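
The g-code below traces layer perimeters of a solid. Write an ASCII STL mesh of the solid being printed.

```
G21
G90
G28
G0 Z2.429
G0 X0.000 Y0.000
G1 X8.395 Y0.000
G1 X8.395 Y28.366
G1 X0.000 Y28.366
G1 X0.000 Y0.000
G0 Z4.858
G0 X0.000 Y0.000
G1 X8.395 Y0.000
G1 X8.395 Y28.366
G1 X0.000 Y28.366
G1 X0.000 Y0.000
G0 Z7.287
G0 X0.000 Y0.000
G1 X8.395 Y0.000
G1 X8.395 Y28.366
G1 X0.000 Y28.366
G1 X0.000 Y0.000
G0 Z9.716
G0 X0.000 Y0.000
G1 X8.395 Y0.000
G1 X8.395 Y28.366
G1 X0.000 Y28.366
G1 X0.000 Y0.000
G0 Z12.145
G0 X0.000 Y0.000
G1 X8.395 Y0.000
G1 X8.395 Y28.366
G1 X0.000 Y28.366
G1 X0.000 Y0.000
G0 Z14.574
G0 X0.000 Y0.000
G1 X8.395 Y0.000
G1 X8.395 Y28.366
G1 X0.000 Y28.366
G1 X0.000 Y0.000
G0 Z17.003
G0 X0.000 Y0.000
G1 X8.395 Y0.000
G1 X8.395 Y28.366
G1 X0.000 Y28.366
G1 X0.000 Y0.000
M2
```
solid part
  facet normal 0.0000 0.0000 -1.0000
    outer loop
      vertex 8.395 28.366 0.000
      vertex 8.395 0.000 0.000
      vertex 0.000 0.000 0.000
    endloop
  endfacet
  facet normal 0.0000 0.0000 -1.0000
    outer loop
      vertex 0.000 28.366 0.000
      vertex 8.395 28.366 0.000
      vertex 0.000 0.000 0.000
    endloop
  endfacet
  facet normal 0.0000 0.0000 1.0000
    outer loop
      vertex 0.000 0.000 17.003
      vertex 8.395 0.000 17.003
      vertex 8.395 28.366 17.003
    endloop
  endfacet
  facet normal 0.0000 0.0000 1.0000
    outer loop
      vertex 0.000 0.000 17.003
      vertex 8.395 28.366 17.003
      vertex 0.000 28.366 17.003
    endloop
  endfacet
  facet normal 0.0000 -1.0000 0.0000
    outer loop
      vertex 0.000 0.000 0.000
      vertex 8.395 0.000 0.000
      vertex 8.395 0.000 17.003
    endloop
  endfacet
  facet normal 0.0000 -1.0000 0.0000
    outer loop
      vertex 0.000 0.000 0.000
      vertex 8.395 0.000 17.003
      vertex 0.000 0.000 17.003
    endloop
  endfacet
  facet normal 0.0000 1.0000 0.0000
    outer loop
      vertex 8.395 28.366 17.003
      vertex 8.395 28.366 0.000
      vertex 0.000 28.366 0.000
    endloop
  endfacet
  facet normal 0.0000 1.0000 0.0000
    outer loop
      vertex 0.000 28.366 17.003
      vertex 8.395 28.366 17.003
      vertex 0.000 28.366 0.000
    endloop
  endfacet
  facet normal -1.0000 0.0000 0.0000
    outer loop
      vertex 0.000 28.366 17.003
      vertex 0.000 28.366 0.000
      vertex 0.000 0.000 0.000
    endloop
  endfacet
  facet normal -1.0000 0.0000 0.0000
    outer loop
      vertex 0.000 0.000 17.003
      vertex 0.000 28.366 17.003
      vertex 0.000 0.000 0.000
    endloop
  endfacet
  facet normal 1.0000 0.0000 0.0000
    outer loop
      vertex 8.395 0.000 0.000
      vertex 8.395 28.366 0.000
      vertex 8.395 28.366 17.003
    endloop
  endfacet
  facet normal 1.0000 0.0000 0.0000
    outer loop
      vertex 8.395 0.000 0.000
      vertex 8.395 28.366 17.003
      vertex 8.395 0.000 17.003
    endloop
  endfacet
endsolid part

The G0 Z moves step by Δz≈2.429 mm. Every layer's G1 loop is the same polygon, so the solid is a straight extrusion of it from z=0 to z≈17. Closing with flat bottom and top caps and triangulating gives 12 facets — a rectangular box, roughly 8.39 × 28.4 mm footprint and 17 mm tall.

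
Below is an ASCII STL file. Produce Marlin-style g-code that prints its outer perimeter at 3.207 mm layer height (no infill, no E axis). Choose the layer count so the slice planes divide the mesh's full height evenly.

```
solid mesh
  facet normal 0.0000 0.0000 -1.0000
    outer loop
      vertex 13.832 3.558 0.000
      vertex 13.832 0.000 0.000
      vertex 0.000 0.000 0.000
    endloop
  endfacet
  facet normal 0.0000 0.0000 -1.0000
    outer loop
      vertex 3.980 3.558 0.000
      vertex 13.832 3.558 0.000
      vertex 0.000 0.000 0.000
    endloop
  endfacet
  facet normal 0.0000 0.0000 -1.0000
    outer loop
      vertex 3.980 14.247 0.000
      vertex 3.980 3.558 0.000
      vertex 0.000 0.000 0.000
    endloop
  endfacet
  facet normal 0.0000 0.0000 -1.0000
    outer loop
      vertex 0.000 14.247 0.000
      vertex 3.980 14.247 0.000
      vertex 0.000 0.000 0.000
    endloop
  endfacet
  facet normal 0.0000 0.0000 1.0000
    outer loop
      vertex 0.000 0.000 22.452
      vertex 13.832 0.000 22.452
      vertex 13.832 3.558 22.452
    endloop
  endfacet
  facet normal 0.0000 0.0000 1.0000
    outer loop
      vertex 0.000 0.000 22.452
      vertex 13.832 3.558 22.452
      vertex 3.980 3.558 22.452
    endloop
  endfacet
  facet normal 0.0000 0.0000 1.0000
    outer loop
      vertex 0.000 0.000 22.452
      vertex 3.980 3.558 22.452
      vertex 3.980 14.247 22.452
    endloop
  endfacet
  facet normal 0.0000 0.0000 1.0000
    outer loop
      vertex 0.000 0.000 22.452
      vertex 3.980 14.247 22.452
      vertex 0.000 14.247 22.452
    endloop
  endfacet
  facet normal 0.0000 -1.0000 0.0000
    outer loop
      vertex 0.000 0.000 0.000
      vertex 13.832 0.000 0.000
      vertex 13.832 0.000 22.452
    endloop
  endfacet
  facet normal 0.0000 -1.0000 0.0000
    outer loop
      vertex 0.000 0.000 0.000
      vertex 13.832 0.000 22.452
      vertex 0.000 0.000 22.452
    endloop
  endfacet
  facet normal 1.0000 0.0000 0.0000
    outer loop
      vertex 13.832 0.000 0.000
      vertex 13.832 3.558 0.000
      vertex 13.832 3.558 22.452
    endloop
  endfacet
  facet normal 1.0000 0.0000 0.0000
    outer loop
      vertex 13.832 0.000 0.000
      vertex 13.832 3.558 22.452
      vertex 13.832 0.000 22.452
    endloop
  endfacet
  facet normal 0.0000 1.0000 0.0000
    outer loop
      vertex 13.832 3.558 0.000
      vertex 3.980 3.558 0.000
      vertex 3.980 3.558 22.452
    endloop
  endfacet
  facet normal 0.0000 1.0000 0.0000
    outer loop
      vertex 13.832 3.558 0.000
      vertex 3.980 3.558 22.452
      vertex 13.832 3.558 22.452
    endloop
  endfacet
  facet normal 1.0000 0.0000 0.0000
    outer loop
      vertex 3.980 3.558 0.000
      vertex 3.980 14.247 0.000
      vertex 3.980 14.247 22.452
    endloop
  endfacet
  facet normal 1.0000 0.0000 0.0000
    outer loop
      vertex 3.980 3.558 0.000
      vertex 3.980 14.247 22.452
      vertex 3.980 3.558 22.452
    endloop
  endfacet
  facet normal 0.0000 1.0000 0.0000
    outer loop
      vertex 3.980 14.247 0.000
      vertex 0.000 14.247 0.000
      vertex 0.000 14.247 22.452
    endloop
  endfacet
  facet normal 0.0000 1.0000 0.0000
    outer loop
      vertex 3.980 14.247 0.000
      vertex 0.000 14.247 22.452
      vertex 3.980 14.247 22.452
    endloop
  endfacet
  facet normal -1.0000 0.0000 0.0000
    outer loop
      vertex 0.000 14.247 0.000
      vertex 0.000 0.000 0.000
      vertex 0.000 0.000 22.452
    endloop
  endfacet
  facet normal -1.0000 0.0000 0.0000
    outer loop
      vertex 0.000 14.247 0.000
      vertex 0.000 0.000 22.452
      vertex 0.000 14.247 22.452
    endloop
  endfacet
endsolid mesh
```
; perimeter-only toolpath
G21 ; units = mm
G90 ; absolute positioning
G28 ; home
; layer 1
G0 Z3.207
G0 X0.000 Y0.000
G1 X13.832 Y0.000
G1 X13.832 Y3.558
G1 X3.980 Y3.558
G1 X3.980 Y14.247
G1 X0.000 Y14.247
G1 X0.000 Y0.000
; layer 2
G0 Z6.415
G0 X0.000 Y0.000
G1 X13.832 Y0.000
G1 X13.832 Y3.558
G1 X3.980 Y3.558
G1 X3.980 Y14.247
G1 X0.000 Y14.247
G1 X0.000 Y0.000
; layer 3
G0 Z9.622
G0 X0.000 Y0.000
G1 X13.832 Y0.000
G1 X13.832 Y3.558
G1 X3.980 Y3.558
G1 X3.980 Y14.247
G1 X0.000 Y14.247
G1 X0.000 Y0.000
; layer 4
G0 Z12.830
G0 X0.000 Y0.000
G1 X13.832 Y0.000
G1 X13.832 Y3.558
G1 X3.980 Y3.558
G1 X3.980 Y14.247
G1 X0.000 Y14.247
G1 X0.000 Y0.000
; layer 5
G0 Z16.037
G0 X0.000 Y0.000
G1 X13.832 Y0.000
G1 X13.832 Y3.558
G1 X3.980 Y3.558
G1 X3.980 Y14.247
G1 X0.000 Y14.247
G1 X0.000 Y0.000
; layer 6
G0 Z19.245
G0 X0.000 Y0.000
G1 X13.832 Y0.000
G1 X13.832 Y3.558
G1 X3.980 Y3.558
G1 X3.980 Y14.247
G1 X0.000 Y14.247
G1 X0.000 Y0.000
; layer 7
G0 Z22.452
G0 X0.000 Y0.000
G1 X13.832 Y0.000
G1 X13.832 Y3.558
G1 X3.980 Y3.558
G1 X3.980 Y14.247
G1 X0.000 Y14.247
G1 X0.000 Y0.000
M2 ; end

The solid is an L-shaped prism: outer 13.8 × 14.2 mm, arm thicknesses ≈ 3.56 mm (horizontal) and 3.98 mm (vertical), extruded 22.5 mm in z. Slicing at Δz = 3.207 mm — 7 equal slices spanning the solid's height, so layer i sits at z = i·h/7 — gives 7 non-empty perimeters. Each is a 6-segment closed polygon; G0 lifts to the layer z and rapids to the start vertex, then G1 traces the edges.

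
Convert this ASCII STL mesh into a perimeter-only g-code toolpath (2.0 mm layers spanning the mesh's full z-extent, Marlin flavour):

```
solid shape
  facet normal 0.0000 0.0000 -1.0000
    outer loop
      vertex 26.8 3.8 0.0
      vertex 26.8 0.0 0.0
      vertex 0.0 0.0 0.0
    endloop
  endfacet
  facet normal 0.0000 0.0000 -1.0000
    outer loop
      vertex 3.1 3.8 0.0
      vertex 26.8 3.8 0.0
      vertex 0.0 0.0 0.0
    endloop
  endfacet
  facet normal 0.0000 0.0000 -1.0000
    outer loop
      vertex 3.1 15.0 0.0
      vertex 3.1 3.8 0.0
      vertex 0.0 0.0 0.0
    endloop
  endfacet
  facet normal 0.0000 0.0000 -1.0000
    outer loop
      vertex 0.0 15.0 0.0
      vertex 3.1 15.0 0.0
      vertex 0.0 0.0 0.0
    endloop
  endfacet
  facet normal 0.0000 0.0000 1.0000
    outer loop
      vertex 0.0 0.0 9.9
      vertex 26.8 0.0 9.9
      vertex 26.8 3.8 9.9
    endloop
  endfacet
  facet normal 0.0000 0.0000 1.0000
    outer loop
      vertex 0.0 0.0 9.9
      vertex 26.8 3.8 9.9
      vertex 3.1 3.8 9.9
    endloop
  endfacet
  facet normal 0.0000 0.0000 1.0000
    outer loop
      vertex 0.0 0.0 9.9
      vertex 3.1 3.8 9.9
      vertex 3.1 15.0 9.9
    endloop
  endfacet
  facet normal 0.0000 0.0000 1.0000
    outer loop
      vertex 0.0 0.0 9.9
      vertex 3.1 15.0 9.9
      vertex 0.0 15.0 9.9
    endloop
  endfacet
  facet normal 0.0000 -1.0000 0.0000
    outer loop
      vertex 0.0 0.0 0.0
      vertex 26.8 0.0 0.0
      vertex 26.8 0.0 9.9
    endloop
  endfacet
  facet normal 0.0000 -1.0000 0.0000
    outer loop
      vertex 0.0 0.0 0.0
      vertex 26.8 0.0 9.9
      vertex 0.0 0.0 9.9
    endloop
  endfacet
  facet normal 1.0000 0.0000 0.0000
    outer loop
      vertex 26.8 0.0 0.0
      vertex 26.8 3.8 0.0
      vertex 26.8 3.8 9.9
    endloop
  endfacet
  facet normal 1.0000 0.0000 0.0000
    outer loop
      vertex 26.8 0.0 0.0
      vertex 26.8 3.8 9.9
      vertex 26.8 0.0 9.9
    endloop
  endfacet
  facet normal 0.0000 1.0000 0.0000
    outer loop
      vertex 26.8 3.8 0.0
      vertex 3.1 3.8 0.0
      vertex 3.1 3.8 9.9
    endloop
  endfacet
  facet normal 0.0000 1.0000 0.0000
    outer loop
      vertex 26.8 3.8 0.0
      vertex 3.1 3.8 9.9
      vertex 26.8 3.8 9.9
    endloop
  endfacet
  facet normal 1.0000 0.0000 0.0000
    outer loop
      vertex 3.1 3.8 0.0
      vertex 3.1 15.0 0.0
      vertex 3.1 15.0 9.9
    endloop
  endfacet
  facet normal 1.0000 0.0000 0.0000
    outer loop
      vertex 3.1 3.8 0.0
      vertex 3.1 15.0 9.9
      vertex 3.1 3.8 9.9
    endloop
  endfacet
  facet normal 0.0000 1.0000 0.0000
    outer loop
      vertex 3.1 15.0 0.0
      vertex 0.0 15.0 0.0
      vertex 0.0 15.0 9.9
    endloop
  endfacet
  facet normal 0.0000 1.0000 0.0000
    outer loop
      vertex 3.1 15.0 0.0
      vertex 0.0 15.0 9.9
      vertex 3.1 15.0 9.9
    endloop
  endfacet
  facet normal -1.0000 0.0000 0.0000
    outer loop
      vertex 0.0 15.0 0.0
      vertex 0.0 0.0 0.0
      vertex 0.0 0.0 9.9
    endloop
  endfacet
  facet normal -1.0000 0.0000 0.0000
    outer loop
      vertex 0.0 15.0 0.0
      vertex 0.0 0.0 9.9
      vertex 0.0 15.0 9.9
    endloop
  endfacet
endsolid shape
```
; perimeter-only toolpath
G21 ; units = mm
G90 ; absolute positioning
G28 ; home
; layer 1
G0 Z2.0
G0 X0.0 Y0.0
G1 X26.8 Y0.0
G1 X26.8 Y3.8
G1 X3.1 Y3.8
G1 X3.1 Y15.0
G1 X0.0 Y15.0
G1 X0.0 Y0.0
; layer 2
G0 Z4.0
G0 X0.0 Y0.0
G1 X26.8 Y0.0
G1 X26.8 Y3.8
G1 X3.1 Y3.8
G1 X3.1 Y15.0
G1 X0.0 Y15.0
G1 X0.0 Y0.0
; layer 3
G0 Z5.9
G0 X0.0 Y0.0
G1 X26.8 Y0.0
G1 X26.8 Y3.8
G1 X3.1 Y3.8
G1 X3.1 Y15.0
G1 X0.0 Y15.0
G1 X0.0 Y0.0
; layer 4
G0 Z7.9
G0 X0.0 Y0.0
G1 X26.8 Y0.0
G1 X26.8 Y3.8
G1 X3.1 Y3.8
G1 X3.1 Y15.0
G1 X0.0 Y15.0
G1 X0.0 Y0.0
; layer 5
G0 Z9.9
G0 X0.0 Y0.0
G1 X26.8 Y0.0
G1 X26.8 Y3.8
G1 X3.1 Y3.8
G1 X3.1 Y15.0
G1 X0.0 Y15.0
G1 X0.0 Y0.0
M2 ; end

The solid is an L-shaped prism: outer 26.8 × 15 mm, arm thicknesses ≈ 3.8 mm (horizontal) and 3.1 mm (vertical), extruded 9.9 mm in z. Slicing at Δz = 2.0 mm — 5 equal slices spanning the solid's height, so layer i sits at z = i·h/5 — gives 5 non-empty perimeters. Each is a 6-segment closed polygon; G0 lifts to the layer z and rapids to the start vertex, then G1 traces the edges.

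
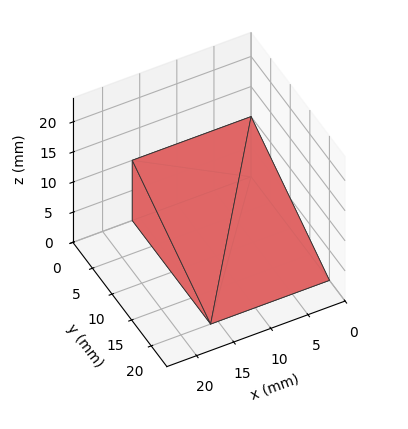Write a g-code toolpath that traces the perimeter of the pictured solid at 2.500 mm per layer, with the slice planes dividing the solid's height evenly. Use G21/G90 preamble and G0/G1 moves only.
Reading the render: the shape is a wedge (ramp): 16 × 20 mm base, rising to 10 mm along the y=0 edge and sloping linearly to z=0 at y=20 (dimensions read to the nearest mm from the axis ticks). For the g-code, the solid's height is divided into equal slices at the stated Δz and each level perimeter traced with G1 moves after a G0 lift.

; perimeter-only toolpath
G21 ; units = mm
G90 ; absolute positioning
G28 ; home
; layer 1
G0 Z2.500
G0 X0.000 Y0.000
G1 X16.000 Y0.000
G1 X16.000 Y15.000
G1 X0.000 Y15.000
G1 X0.000 Y0.000
; layer 2
G0 Z5.000
G0 X0.000 Y0.000
G1 X16.000 Y0.000
G1 X16.000 Y10.000
G1 X0.000 Y10.000
G1 X0.000 Y0.000
; layer 3
G0 Z7.500
G0 X0.000 Y0.000
G1 X16.000 Y0.000
G1 X16.000 Y5.000
G1 X0.000 Y5.000
G1 X0.000 Y0.000
M2 ; end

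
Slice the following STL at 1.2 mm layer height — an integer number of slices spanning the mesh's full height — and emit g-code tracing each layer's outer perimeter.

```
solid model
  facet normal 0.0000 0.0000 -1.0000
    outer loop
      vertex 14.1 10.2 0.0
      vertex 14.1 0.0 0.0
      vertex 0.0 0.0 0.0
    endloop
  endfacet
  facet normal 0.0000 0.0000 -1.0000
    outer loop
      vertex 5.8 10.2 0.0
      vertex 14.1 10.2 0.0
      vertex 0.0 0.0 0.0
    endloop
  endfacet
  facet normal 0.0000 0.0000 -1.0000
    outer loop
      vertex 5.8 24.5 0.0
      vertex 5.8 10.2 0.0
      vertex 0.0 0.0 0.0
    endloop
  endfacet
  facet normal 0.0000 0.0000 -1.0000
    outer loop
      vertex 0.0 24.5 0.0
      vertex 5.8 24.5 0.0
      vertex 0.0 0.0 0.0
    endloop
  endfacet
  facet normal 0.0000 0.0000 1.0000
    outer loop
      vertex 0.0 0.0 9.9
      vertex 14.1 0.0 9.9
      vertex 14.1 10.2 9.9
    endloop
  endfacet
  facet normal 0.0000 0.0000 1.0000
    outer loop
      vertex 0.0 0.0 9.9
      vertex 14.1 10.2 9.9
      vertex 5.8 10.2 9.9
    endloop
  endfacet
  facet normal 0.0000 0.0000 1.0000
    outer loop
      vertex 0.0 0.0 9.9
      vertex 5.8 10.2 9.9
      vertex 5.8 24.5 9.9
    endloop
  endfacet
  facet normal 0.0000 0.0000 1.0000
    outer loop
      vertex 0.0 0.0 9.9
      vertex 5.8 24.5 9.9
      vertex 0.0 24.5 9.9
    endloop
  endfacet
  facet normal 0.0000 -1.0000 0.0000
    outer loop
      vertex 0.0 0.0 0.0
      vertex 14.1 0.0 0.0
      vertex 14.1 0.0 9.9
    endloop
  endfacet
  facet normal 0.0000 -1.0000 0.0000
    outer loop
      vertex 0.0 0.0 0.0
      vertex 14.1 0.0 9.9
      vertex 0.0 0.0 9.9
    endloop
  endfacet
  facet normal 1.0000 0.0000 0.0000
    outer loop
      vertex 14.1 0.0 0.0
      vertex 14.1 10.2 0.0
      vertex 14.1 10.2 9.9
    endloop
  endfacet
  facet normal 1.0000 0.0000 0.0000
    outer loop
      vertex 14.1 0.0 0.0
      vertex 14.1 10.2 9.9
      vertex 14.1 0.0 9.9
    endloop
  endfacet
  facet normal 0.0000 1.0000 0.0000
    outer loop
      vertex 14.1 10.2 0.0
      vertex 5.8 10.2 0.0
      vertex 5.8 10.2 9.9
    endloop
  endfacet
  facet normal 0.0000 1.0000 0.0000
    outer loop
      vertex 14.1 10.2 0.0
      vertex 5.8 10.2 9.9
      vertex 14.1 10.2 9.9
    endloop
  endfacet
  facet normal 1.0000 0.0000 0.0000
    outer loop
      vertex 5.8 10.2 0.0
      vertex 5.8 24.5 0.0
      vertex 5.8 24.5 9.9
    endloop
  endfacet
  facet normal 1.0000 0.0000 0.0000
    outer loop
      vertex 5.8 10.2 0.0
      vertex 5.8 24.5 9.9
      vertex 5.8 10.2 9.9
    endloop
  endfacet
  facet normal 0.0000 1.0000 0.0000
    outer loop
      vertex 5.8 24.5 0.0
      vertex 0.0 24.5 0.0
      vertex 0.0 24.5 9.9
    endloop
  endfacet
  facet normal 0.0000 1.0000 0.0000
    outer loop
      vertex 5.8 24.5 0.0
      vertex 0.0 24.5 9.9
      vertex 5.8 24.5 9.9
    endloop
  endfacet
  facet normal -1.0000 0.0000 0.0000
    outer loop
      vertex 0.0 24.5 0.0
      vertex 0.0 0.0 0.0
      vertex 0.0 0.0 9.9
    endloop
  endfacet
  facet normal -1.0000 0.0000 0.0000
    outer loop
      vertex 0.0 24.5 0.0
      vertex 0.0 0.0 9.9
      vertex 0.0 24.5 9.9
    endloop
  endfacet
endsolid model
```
; perimeter-only toolpath
G21 ; units = mm
G90 ; absolute positioning
G28 ; home
; layer 1
G0 Z1.2
G0 X0.0 Y0.0
G1 X14.1 Y0.0
G1 X14.1 Y10.2
G1 X5.8 Y10.2
G1 X5.8 Y24.5
G1 X0.0 Y24.5
G1 X0.0 Y0.0
; layer 2
G0 Z2.5
G0 X0.0 Y0.0
G1 X14.1 Y0.0
G1 X14.1 Y10.2
G1 X5.8 Y10.2
G1 X5.8 Y24.5
G1 X0.0 Y24.5
G1 X0.0 Y0.0
; layer 3
G0 Z3.7
G0 X0.0 Y0.0
G1 X14.1 Y0.0
G1 X14.1 Y10.2
G1 X5.8 Y10.2
G1 X5.8 Y24.5
G1 X0.0 Y24.5
G1 X0.0 Y0.0
; layer 4
G0 Z5.0
G0 X0.0 Y0.0
G1 X14.1 Y0.0
G1 X14.1 Y10.2
G1 X5.8 Y10.2
G1 X5.8 Y24.5
G1 X0.0 Y24.5
G1 X0.0 Y0.0
; layer 5
G0 Z6.2
G0 X0.0 Y0.0
G1 X14.1 Y0.0
G1 X14.1 Y10.2
G1 X5.8 Y10.2
G1 X5.8 Y24.5
G1 X0.0 Y24.5
G1 X0.0 Y0.0
; layer 6
G0 Z7.4
G0 X0.0 Y0.0
G1 X14.1 Y0.0
G1 X14.1 Y10.2
G1 X5.8 Y10.2
G1 X5.8 Y24.5
G1 X0.0 Y24.5
G1 X0.0 Y0.0
; layer 7
G0 Z8.7
G0 X0.0 Y0.0
G1 X14.1 Y0.0
G1 X14.1 Y10.2
G1 X5.8 Y10.2
G1 X5.8 Y24.5
G1 X0.0 Y24.5
G1 X0.0 Y0.0
; layer 8
G0 Z9.9
G0 X0.0 Y0.0
G1 X14.1 Y0.0
G1 X14.1 Y10.2
G1 X5.8 Y10.2
G1 X5.8 Y24.5
G1 X0.0 Y24.5
G1 X0.0 Y0.0
M2 ; end

The solid is an L-shaped prism: outer 14.1 × 24.5 mm, arm thicknesses ≈ 10.2 mm (horizontal) and 5.8 mm (vertical), extruded 9.9 mm in z. Slicing at Δz = 1.2 mm — 8 equal slices spanning the solid's height, so layer i sits at z = i·h/8 — gives 8 non-empty perimeters. Each is a 6-segment closed polygon; G0 lifts to the layer z and rapids to the start vertex, then G1 traces the edges.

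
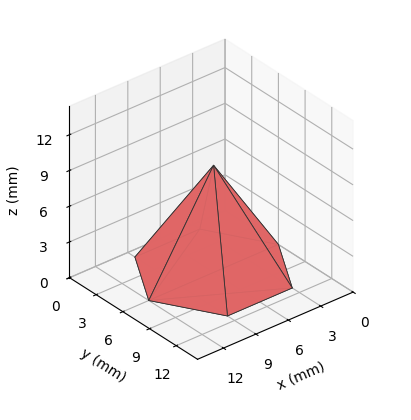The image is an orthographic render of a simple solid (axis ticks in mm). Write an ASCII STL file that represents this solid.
Reading the render: the shape is a regular 6-sided pyramid, base circumscribed radius ≈ 6 mm, apex at z ≈ 9 mm (dimensions read to the nearest mm from the axis ticks). For the STL, each face is triangulated and given an outward normal.

solid part
  facet normal 0.0000 0.0000 -1.0000
    outer loop
      vertex 3.0 11.2 0.0
      vertex 9.0 11.2 0.0
      vertex 12.0 6.0 0.0
    endloop
  endfacet
  facet normal 0.0000 0.0000 -1.0000
    outer loop
      vertex 0.0 6.0 0.0
      vertex 3.0 11.2 0.0
      vertex 12.0 6.0 0.0
    endloop
  endfacet
  facet normal 0.0000 0.0000 -1.0000
    outer loop
      vertex 3.0 0.8 0.0
      vertex 0.0 6.0 0.0
      vertex 12.0 6.0 0.0
    endloop
  endfacet
  facet normal 0.0000 0.0000 -1.0000
    outer loop
      vertex 9.0 0.8 0.0
      vertex 3.0 0.8 0.0
      vertex 12.0 6.0 0.0
    endloop
  endfacet
  facet normal 0.7501 0.4328 0.5001
    outer loop
      vertex 12.0 6.0 0.0
      vertex 9.0 11.2 0.0
      vertex 6.0 6.0 9.0
    endloop
  endfacet
  facet normal 0.0000 0.8659 0.5003
    outer loop
      vertex 9.0 11.2 0.0
      vertex 3.0 11.2 0.0
      vertex 6.0 6.0 9.0
    endloop
  endfacet
  facet normal -0.7501 0.4328 0.5001
    outer loop
      vertex 3.0 11.2 0.0
      vertex 0.0 6.0 0.0
      vertex 6.0 6.0 9.0
    endloop
  endfacet
  facet normal -0.7501 -0.4328 0.5001
    outer loop
      vertex 0.0 6.0 0.0
      vertex 3.0 0.8 0.0
      vertex 6.0 6.0 9.0
    endloop
  endfacet
  facet normal 0.0000 -0.8659 0.5003
    outer loop
      vertex 3.0 0.8 0.0
      vertex 9.0 0.8 0.0
      vertex 6.0 6.0 9.0
    endloop
  endfacet
  facet normal 0.7501 -0.4328 0.5001
    outer loop
      vertex 9.0 0.8 0.0
      vertex 12.0 6.0 0.0
      vertex 6.0 6.0 9.0
    endloop
  endfacet
endsolid part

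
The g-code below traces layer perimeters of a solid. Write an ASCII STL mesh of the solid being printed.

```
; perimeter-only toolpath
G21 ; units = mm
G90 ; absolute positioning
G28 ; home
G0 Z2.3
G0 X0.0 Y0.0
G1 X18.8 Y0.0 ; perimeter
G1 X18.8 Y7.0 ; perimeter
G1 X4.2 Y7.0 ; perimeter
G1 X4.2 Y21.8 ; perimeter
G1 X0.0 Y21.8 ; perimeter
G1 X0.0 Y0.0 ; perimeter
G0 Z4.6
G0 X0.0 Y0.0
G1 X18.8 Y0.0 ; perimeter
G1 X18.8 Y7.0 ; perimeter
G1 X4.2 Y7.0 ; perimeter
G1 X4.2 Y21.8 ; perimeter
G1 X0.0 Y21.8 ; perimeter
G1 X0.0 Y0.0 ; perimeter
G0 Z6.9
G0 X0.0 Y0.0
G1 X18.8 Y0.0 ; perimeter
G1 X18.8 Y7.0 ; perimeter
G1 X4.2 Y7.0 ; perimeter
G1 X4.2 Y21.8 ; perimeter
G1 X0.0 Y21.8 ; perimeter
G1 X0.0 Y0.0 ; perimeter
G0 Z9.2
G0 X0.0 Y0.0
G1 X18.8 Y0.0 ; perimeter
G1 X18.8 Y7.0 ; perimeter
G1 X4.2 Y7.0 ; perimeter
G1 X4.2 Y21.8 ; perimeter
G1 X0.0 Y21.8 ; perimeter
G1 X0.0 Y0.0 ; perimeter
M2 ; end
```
solid part
  facet normal 0.0000 0.0000 -1.0000
    outer loop
      vertex 18.8 7.0 0.0
      vertex 18.8 0.0 0.0
      vertex 0.0 0.0 0.0
    endloop
  endfacet
  facet normal 0.0000 0.0000 -1.0000
    outer loop
      vertex 4.2 7.0 0.0
      vertex 18.8 7.0 0.0
      vertex 0.0 0.0 0.0
    endloop
  endfacet
  facet normal 0.0000 0.0000 -1.0000
    outer loop
      vertex 4.2 21.8 0.0
      vertex 4.2 7.0 0.0
      vertex 0.0 0.0 0.0
    endloop
  endfacet
  facet normal 0.0000 0.0000 -1.0000
    outer loop
      vertex 0.0 21.8 0.0
      vertex 4.2 21.8 0.0
      vertex 0.0 0.0 0.0
    endloop
  endfacet
  facet normal 0.0000 0.0000 1.0000
    outer loop
      vertex 0.0 0.0 9.2
      vertex 18.8 0.0 9.2
      vertex 18.8 7.0 9.2
    endloop
  endfacet
  facet normal 0.0000 0.0000 1.0000
    outer loop
      vertex 0.0 0.0 9.2
      vertex 18.8 7.0 9.2
      vertex 4.2 7.0 9.2
    endloop
  endfacet
  facet normal 0.0000 0.0000 1.0000
    outer loop
      vertex 0.0 0.0 9.2
      vertex 4.2 7.0 9.2
      vertex 4.2 21.8 9.2
    endloop
  endfacet
  facet normal 0.0000 0.0000 1.0000
    outer loop
      vertex 0.0 0.0 9.2
      vertex 4.2 21.8 9.2
      vertex 0.0 21.8 9.2
    endloop
  endfacet
  facet normal 0.0000 -1.0000 0.0000
    outer loop
      vertex 0.0 0.0 0.0
      vertex 18.8 0.0 0.0
      vertex 18.8 0.0 9.2
    endloop
  endfacet
  facet normal 0.0000 -1.0000 0.0000
    outer loop
      vertex 0.0 0.0 0.0
      vertex 18.8 0.0 9.2
      vertex 0.0 0.0 9.2
    endloop
  endfacet
  facet normal 1.0000 0.0000 0.0000
    outer loop
      vertex 18.8 0.0 0.0
      vertex 18.8 7.0 0.0
      vertex 18.8 7.0 9.2
    endloop
  endfacet
  facet normal 1.0000 0.0000 0.0000
    outer loop
      vertex 18.8 0.0 0.0
      vertex 18.8 7.0 9.2
      vertex 18.8 0.0 9.2
    endloop
  endfacet
  facet normal 0.0000 1.0000 0.0000
    outer loop
      vertex 18.8 7.0 0.0
      vertex 4.2 7.0 0.0
      vertex 4.2 7.0 9.2
    endloop
  endfacet
  facet normal 0.0000 1.0000 0.0000
    outer loop
      vertex 18.8 7.0 0.0
      vertex 4.2 7.0 9.2
      vertex 18.8 7.0 9.2
    endloop
  endfacet
  facet normal 1.0000 0.0000 0.0000
    outer loop
      vertex 4.2 7.0 0.0
      vertex 4.2 21.8 0.0
      vertex 4.2 21.8 9.2
    endloop
  endfacet
  facet normal 1.0000 0.0000 0.0000
    outer loop
      vertex 4.2 7.0 0.0
      vertex 4.2 21.8 9.2
      vertex 4.2 7.0 9.2
    endloop
  endfacet
  facet normal 0.0000 1.0000 0.0000
    outer loop
      vertex 4.2 21.8 0.0
      vertex 0.0 21.8 0.0
      vertex 0.0 21.8 9.2
    endloop
  endfacet
  facet normal 0.0000 1.0000 0.0000
    outer loop
      vertex 4.2 21.8 0.0
      vertex 0.0 21.8 9.2
      vertex 4.2 21.8 9.2
    endloop
  endfacet
  facet normal -1.0000 0.0000 0.0000
    outer loop
      vertex 0.0 21.8 0.0
      vertex 0.0 0.0 0.0
      vertex 0.0 0.0 9.2
    endloop
  endfacet
  facet normal -1.0000 0.0000 0.0000
    outer loop
      vertex 0.0 21.8 0.0
      vertex 0.0 0.0 9.2
      vertex 0.0 21.8 9.2
    endloop
  endfacet
endsolid part

The G0 Z moves step by Δz≈2.3 mm. Every layer's G1 loop is the same polygon, so the solid is a straight extrusion of it from z=0 to z≈9.2. Closing with flat bottom and top caps and triangulating gives 20 facets — an L-shaped prism: outer 18.8 × 21.8 mm, arm thicknesses ≈ 7 mm (horizontal) and 4.2 mm (vertical), extruded 9.2 mm in z.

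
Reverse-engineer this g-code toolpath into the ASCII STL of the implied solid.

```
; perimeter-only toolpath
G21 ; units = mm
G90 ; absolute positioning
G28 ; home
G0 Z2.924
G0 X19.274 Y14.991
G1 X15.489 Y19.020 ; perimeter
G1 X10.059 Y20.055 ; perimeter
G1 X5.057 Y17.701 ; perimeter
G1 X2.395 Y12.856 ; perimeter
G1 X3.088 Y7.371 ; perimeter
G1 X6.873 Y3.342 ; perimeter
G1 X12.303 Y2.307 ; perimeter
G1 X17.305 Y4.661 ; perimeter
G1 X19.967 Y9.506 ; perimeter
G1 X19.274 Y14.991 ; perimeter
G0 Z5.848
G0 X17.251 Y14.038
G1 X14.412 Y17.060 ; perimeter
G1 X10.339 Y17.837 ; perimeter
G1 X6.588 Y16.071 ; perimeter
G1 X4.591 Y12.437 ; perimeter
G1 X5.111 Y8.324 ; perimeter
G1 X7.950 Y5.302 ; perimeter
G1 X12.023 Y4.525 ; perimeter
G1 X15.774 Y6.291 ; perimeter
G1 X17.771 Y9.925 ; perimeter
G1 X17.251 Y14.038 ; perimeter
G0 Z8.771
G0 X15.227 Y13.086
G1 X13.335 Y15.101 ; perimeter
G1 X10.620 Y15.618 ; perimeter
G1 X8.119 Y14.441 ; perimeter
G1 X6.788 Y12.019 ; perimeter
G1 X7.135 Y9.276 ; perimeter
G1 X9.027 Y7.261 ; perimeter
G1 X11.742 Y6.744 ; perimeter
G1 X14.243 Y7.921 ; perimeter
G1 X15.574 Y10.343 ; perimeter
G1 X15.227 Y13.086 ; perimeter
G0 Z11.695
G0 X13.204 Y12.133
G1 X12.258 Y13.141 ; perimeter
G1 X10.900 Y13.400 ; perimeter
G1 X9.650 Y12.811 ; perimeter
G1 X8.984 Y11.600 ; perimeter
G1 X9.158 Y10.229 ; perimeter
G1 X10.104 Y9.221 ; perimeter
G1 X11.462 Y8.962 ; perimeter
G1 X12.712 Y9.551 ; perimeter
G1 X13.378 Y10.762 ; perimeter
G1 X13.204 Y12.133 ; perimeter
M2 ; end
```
solid part
  facet normal 0.0000 0.0000 -1.0000
    outer loop
      vertex 9.778 22.274 0.000
      vertex 16.566 20.980 0.000
      vertex 21.297 15.943 0.000
    endloop
  endfacet
  facet normal 0.0000 0.0000 -1.0000
    outer loop
      vertex 3.526 19.331 0.000
      vertex 9.778 22.274 0.000
      vertex 21.297 15.943 0.000
    endloop
  endfacet
  facet normal 0.0000 0.0000 -1.0000
    outer loop
      vertex 0.198 13.275 0.000
      vertex 3.526 19.331 0.000
      vertex 21.297 15.943 0.000
    endloop
  endfacet
  facet normal 0.0000 0.0000 -1.0000
    outer loop
      vertex 1.065 6.419 0.000
      vertex 0.198 13.275 0.000
      vertex 21.297 15.943 0.000
    endloop
  endfacet
  facet normal 0.0000 0.0000 -1.0000
    outer loop
      vertex 5.796 1.382 0.000
      vertex 1.065 6.419 0.000
      vertex 21.297 15.943 0.000
    endloop
  endfacet
  facet normal 0.0000 0.0000 -1.0000
    outer loop
      vertex 12.584 0.088 0.000
      vertex 5.796 1.382 0.000
      vertex 21.297 15.943 0.000
    endloop
  endfacet
  facet normal 0.0000 0.0000 -1.0000
    outer loop
      vertex 18.836 3.031 0.000
      vertex 12.584 0.088 0.000
      vertex 21.297 15.943 0.000
    endloop
  endfacet
  facet normal 0.0000 0.0000 -1.0000
    outer loop
      vertex 22.164 9.087 0.000
      vertex 18.836 3.031 0.000
      vertex 21.297 15.943 0.000
    endloop
  endfacet
  facet normal 0.5895 0.5536 0.5882
    outer loop
      vertex 21.297 15.943 0.000
      vertex 16.566 20.980 0.000
      vertex 11.181 11.181 14.619
    endloop
  endfacet
  facet normal 0.1514 0.7944 0.5882
    outer loop
      vertex 16.566 20.980 0.000
      vertex 9.778 22.274 0.000
      vertex 11.181 11.181 14.619
    endloop
  endfacet
  facet normal -0.3444 0.7317 0.5882
    outer loop
      vertex 9.778 22.274 0.000
      vertex 3.526 19.331 0.000
      vertex 11.181 11.181 14.619
    endloop
  endfacet
  facet normal -0.7087 0.3895 0.5882
    outer loop
      vertex 3.526 19.331 0.000
      vertex 0.198 13.275 0.000
      vertex 11.181 11.181 14.619
    endloop
  endfacet
  facet normal -0.8023 -0.1015 0.5882
    outer loop
      vertex 0.198 13.275 0.000
      vertex 1.065 6.419 0.000
      vertex 11.181 11.181 14.619
    endloop
  endfacet
  facet normal -0.5895 -0.5536 0.5882
    outer loop
      vertex 1.065 6.419 0.000
      vertex 5.796 1.382 0.000
      vertex 11.181 11.181 14.619
    endloop
  endfacet
  facet normal -0.1514 -0.7944 0.5882
    outer loop
      vertex 5.796 1.382 0.000
      vertex 12.584 0.088 0.000
      vertex 11.181 11.181 14.619
    endloop
  endfacet
  facet normal 0.3444 -0.7317 0.5882
    outer loop
      vertex 12.584 0.088 0.000
      vertex 18.836 3.031 0.000
      vertex 11.181 11.181 14.619
    endloop
  endfacet
  facet normal 0.7087 -0.3895 0.5882
    outer loop
      vertex 18.836 3.031 0.000
      vertex 22.164 9.087 0.000
      vertex 11.181 11.181 14.619
    endloop
  endfacet
  facet normal 0.8023 0.1015 0.5882
    outer loop
      vertex 22.164 9.087 0.000
      vertex 21.297 15.943 0.000
      vertex 11.181 11.181 14.619
    endloop
  endfacet
endsolid part

The G0 Z moves step by Δz≈2.924 mm. The G1 loops shrink linearly with z, so the solid tapers from its base footprint up to z≈14.6. Closing with a flat bottom cap and the tapered top and triangulating gives 18 facets — a regular 10-sided pyramid, base circumscribed radius ≈ 11.2 mm, apex at z ≈ 14.6 mm.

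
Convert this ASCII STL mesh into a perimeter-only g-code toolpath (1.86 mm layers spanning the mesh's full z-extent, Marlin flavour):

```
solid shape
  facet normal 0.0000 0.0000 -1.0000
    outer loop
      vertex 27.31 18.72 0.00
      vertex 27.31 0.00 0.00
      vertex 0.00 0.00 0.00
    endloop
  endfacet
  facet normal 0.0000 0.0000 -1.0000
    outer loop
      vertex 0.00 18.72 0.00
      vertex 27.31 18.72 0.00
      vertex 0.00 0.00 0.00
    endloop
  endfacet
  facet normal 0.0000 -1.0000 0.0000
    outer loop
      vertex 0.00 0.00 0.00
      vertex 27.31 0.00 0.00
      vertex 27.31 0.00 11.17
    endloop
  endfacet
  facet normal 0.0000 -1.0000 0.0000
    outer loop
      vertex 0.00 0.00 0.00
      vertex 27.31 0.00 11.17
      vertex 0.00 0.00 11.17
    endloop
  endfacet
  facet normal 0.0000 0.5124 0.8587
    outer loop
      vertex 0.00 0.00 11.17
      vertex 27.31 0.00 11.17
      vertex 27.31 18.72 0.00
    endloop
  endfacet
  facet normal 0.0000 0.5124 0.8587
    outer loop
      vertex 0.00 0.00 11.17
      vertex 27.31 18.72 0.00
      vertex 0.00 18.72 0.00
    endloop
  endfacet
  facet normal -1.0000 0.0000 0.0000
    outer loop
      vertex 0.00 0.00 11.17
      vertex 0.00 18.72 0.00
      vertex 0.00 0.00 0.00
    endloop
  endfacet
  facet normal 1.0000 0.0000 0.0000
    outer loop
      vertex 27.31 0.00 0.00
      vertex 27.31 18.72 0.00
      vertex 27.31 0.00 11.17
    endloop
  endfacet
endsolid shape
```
; perimeter-only toolpath
G21 ; units = mm
G90 ; absolute positioning
G28 ; home
; layer 1
G0 Z1.86
G0 X0.00 Y0.00
G1 X27.31 Y0.00
G1 X27.31 Y15.60
G1 X0.00 Y15.60
G1 X0.00 Y0.00
; layer 2
G0 Z3.72
G0 X0.00 Y0.00
G1 X27.31 Y0.00
G1 X27.31 Y12.48
G1 X0.00 Y12.48
G1 X0.00 Y0.00
; layer 3
G0 Z5.58
G0 X0.00 Y0.00
G1 X27.31 Y0.00
G1 X27.31 Y9.36
G1 X0.00 Y9.36
G1 X0.00 Y0.00
; layer 4
G0 Z7.45
G0 X0.00 Y0.00
G1 X27.31 Y0.00
G1 X27.31 Y6.24
G1 X0.00 Y6.24
G1 X0.00 Y0.00
; layer 5
G0 Z9.31
G0 X0.00 Y0.00
G1 X27.31 Y0.00
G1 X27.31 Y3.12
G1 X0.00 Y3.12
G1 X0.00 Y0.00
M2 ; end

The solid is a wedge (ramp): 27.3 × 18.7 mm base, rising to 11.2 mm along the y=0 edge and sloping linearly to z=0 at y=18.7. Slicing at Δz = 1.86 mm — 6 equal slices spanning the solid's height, so layer i sits at z = i·h/6 — gives 5 non-empty perimeters. Each is a 4-segment closed polygon; G0 lifts to the layer z and rapids to the start vertex, then G1 traces the edges. The cross-section shrinks linearly with z (the slice at the apex is degenerate and omitted).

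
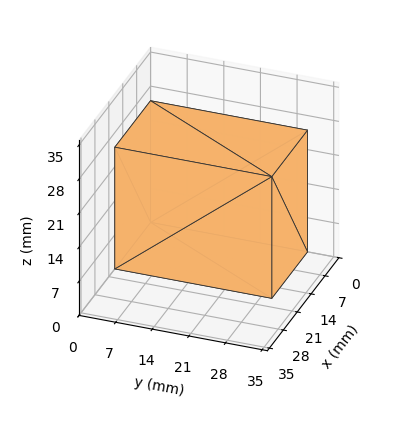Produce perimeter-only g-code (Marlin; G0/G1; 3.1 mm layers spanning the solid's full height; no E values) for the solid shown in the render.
Reading the render: the shape is a rectangular box, roughly 18 × 30 mm footprint and 25 mm tall (dimensions read to the nearest mm from the axis ticks). For the g-code, the solid's height is divided into equal slices at the stated Δz and each level perimeter traced with G1 moves after a G0 lift.

; perimeter-only toolpath
G21 ; units = mm
G90 ; absolute positioning
G28 ; home
; layer 1
G0 Z3.1
G0 X0.0 Y0.0
G1 X18.0 Y0.0
G1 X18.0 Y30.0
G1 X0.0 Y30.0
G1 X0.0 Y0.0
; layer 2
G0 Z6.2
G0 X0.0 Y0.0
G1 X18.0 Y0.0
G1 X18.0 Y30.0
G1 X0.0 Y30.0
G1 X0.0 Y0.0
; layer 3
G0 Z9.4
G0 X0.0 Y0.0
G1 X18.0 Y0.0
G1 X18.0 Y30.0
G1 X0.0 Y30.0
G1 X0.0 Y0.0
; layer 4
G0 Z12.5
G0 X0.0 Y0.0
G1 X18.0 Y0.0
G1 X18.0 Y30.0
G1 X0.0 Y30.0
G1 X0.0 Y0.0
; layer 5
G0 Z15.6
G0 X0.0 Y0.0
G1 X18.0 Y0.0
G1 X18.0 Y30.0
G1 X0.0 Y30.0
G1 X0.0 Y0.0
; layer 6
G0 Z18.8
G0 X0.0 Y0.0
G1 X18.0 Y0.0
G1 X18.0 Y30.0
G1 X0.0 Y30.0
G1 X0.0 Y0.0
; layer 7
G0 Z21.9
G0 X0.0 Y0.0
G1 X18.0 Y0.0
G1 X18.0 Y30.0
G1 X0.0 Y30.0
G1 X0.0 Y0.0
; layer 8
G0 Z25.0
G0 X0.0 Y0.0
G1 X18.0 Y0.0
G1 X18.0 Y30.0
G1 X0.0 Y30.0
G1 X0.0 Y0.0
M2 ; end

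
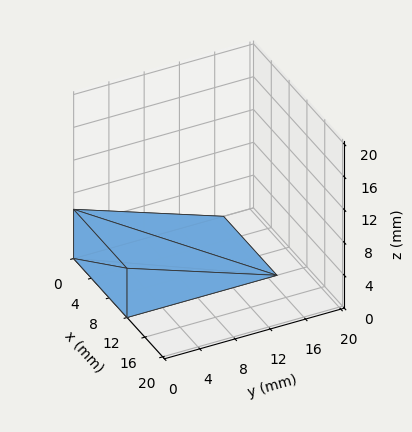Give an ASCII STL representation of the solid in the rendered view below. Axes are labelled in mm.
Reading the render: the shape is a wedge (ramp): 12 × 17 mm base, rising to 6 mm along the y=0 edge and sloping linearly to z=0 at y=17 (dimensions read to the nearest mm from the axis ticks). For the STL, each face is triangulated and given an outward normal.

solid part
  facet normal 0.0000 0.0000 -1.0000
    outer loop
      vertex 12.00 17.00 0.00
      vertex 12.00 0.00 0.00
      vertex 0.00 0.00 0.00
    endloop
  endfacet
  facet normal 0.0000 0.0000 -1.0000
    outer loop
      vertex 0.00 17.00 0.00
      vertex 12.00 17.00 0.00
      vertex 0.00 0.00 0.00
    endloop
  endfacet
  facet normal 0.0000 -1.0000 0.0000
    outer loop
      vertex 0.00 0.00 0.00
      vertex 12.00 0.00 0.00
      vertex 12.00 0.00 6.00
    endloop
  endfacet
  facet normal 0.0000 -1.0000 0.0000
    outer loop
      vertex 0.00 0.00 0.00
      vertex 12.00 0.00 6.00
      vertex 0.00 0.00 6.00
    endloop
  endfacet
  facet normal 0.0000 0.3328 0.9430
    outer loop
      vertex 0.00 0.00 6.00
      vertex 12.00 0.00 6.00
      vertex 12.00 17.00 0.00
    endloop
  endfacet
  facet normal 0.0000 0.3328 0.9430
    outer loop
      vertex 0.00 0.00 6.00
      vertex 12.00 17.00 0.00
      vertex 0.00 17.00 0.00
    endloop
  endfacet
  facet normal -1.0000 0.0000 0.0000
    outer loop
      vertex 0.00 0.00 6.00
      vertex 0.00 17.00 0.00
      vertex 0.00 0.00 0.00
    endloop
  endfacet
  facet normal 1.0000 0.0000 0.0000
    outer loop
      vertex 12.00 0.00 0.00
      vertex 12.00 17.00 0.00
      vertex 12.00 0.00 6.00
    endloop
  endfacet
endsolid part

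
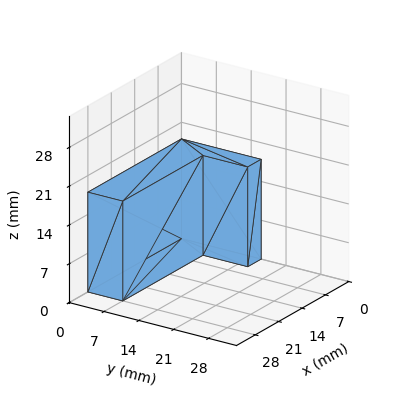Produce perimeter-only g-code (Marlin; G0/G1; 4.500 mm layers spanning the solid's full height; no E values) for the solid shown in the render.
Reading the render: the shape is an L-shaped prism: outer 28 × 16 mm, arm thicknesses ≈ 7 mm (horizontal) and 4 mm (vertical), extruded 18 mm in z (dimensions read to the nearest mm from the axis ticks). For the g-code, the solid's height is divided into equal slices at the stated Δz and each level perimeter traced with G1 moves after a G0 lift.

; perimeter-only toolpath
G21 ; units = mm
G90 ; absolute positioning
G28 ; home
; layer 1
G0 Z4.500
G0 X0.000 Y0.000
G1 X28.000 Y0.000
G1 X28.000 Y7.000
G1 X4.000 Y7.000
G1 X4.000 Y16.000
G1 X0.000 Y16.000
G1 X0.000 Y0.000
; layer 2
G0 Z9.000
G0 X0.000 Y0.000
G1 X28.000 Y0.000
G1 X28.000 Y7.000
G1 X4.000 Y7.000
G1 X4.000 Y16.000
G1 X0.000 Y16.000
G1 X0.000 Y0.000
; layer 3
G0 Z13.500
G0 X0.000 Y0.000
G1 X28.000 Y0.000
G1 X28.000 Y7.000
G1 X4.000 Y7.000
G1 X4.000 Y16.000
G1 X0.000 Y16.000
G1 X0.000 Y0.000
; layer 4
G0 Z18.000
G0 X0.000 Y0.000
G1 X28.000 Y0.000
G1 X28.000 Y7.000
G1 X4.000 Y7.000
G1 X4.000 Y16.000
G1 X0.000 Y16.000
G1 X0.000 Y0.000
M2 ; end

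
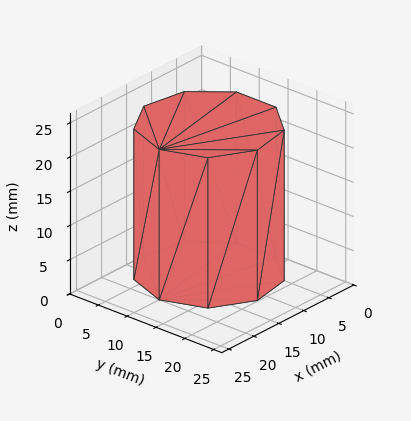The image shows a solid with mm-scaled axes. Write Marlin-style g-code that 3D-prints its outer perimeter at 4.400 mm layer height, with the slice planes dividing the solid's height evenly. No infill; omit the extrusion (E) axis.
Reading the render: the shape is a regular 9-sided prism (a cylinder approximated with 9 flat sides), circumscribed radius ≈ 10 mm, height ≈ 22 mm (dimensions read to the nearest mm from the axis ticks). For the g-code, the solid's height is divided into equal slices at the stated Δz and each level perimeter traced with G1 moves after a G0 lift.

; perimeter-only toolpath
G21 ; units = mm
G90 ; absolute positioning
G28 ; home
; layer 1
G0 Z4.400
G0 X20.000 Y10.000
G1 X17.660 Y16.428
G1 X11.736 Y19.848
G1 X5.000 Y18.660
G1 X0.603 Y13.420
G1 X0.603 Y6.580
G1 X5.000 Y1.340
G1 X11.736 Y0.152
G1 X17.660 Y3.572
G1 X20.000 Y10.000
; layer 2
G0 Z8.800
G0 X20.000 Y10.000
G1 X17.660 Y16.428
G1 X11.736 Y19.848
G1 X5.000 Y18.660
G1 X0.603 Y13.420
G1 X0.603 Y6.580
G1 X5.000 Y1.340
G1 X11.736 Y0.152
G1 X17.660 Y3.572
G1 X20.000 Y10.000
; layer 3
G0 Z13.200
G0 X20.000 Y10.000
G1 X17.660 Y16.428
G1 X11.736 Y19.848
G1 X5.000 Y18.660
G1 X0.603 Y13.420
G1 X0.603 Y6.580
G1 X5.000 Y1.340
G1 X11.736 Y0.152
G1 X17.660 Y3.572
G1 X20.000 Y10.000
; layer 4
G0 Z17.600
G0 X20.000 Y10.000
G1 X17.660 Y16.428
G1 X11.736 Y19.848
G1 X5.000 Y18.660
G1 X0.603 Y13.420
G1 X0.603 Y6.580
G1 X5.000 Y1.340
G1 X11.736 Y0.152
G1 X17.660 Y3.572
G1 X20.000 Y10.000
; layer 5
G0 Z22.000
G0 X20.000 Y10.000
G1 X17.660 Y16.428
G1 X11.736 Y19.848
G1 X5.000 Y18.660
G1 X0.603 Y13.420
G1 X0.603 Y6.580
G1 X5.000 Y1.340
G1 X11.736 Y0.152
G1 X17.660 Y3.572
G1 X20.000 Y10.000
M2 ; end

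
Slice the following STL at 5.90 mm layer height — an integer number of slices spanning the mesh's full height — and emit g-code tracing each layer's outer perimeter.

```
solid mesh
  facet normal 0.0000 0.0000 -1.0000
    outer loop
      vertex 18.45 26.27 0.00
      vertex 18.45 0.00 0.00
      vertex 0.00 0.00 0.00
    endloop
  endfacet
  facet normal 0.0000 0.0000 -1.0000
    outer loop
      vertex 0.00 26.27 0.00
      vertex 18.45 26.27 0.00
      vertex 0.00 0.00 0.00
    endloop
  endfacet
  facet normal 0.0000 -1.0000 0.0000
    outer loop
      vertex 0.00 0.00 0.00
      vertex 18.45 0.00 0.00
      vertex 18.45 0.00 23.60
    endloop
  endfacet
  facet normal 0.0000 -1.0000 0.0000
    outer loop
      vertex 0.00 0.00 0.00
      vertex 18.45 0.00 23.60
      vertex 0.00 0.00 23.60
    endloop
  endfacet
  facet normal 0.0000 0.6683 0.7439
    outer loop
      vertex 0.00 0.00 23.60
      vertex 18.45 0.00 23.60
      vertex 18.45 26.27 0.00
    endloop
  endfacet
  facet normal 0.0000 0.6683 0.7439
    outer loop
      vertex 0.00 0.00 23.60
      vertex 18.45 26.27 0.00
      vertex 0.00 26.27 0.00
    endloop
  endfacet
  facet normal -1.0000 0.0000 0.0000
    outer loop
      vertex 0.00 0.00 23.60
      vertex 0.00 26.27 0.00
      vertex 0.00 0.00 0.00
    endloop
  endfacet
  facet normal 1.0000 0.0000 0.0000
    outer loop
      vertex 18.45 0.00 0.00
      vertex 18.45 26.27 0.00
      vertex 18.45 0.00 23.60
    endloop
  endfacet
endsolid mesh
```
; perimeter-only toolpath
G21 ; units = mm
G90 ; absolute positioning
G28 ; home
; layer 1
G0 Z5.90
G0 X0.00 Y0.00
G1 X18.45 Y0.00
G1 X18.45 Y19.70
G1 X0.00 Y19.70
G1 X0.00 Y0.00
; layer 2
G0 Z11.80
G0 X0.00 Y0.00
G1 X18.45 Y0.00
G1 X18.45 Y13.13
G1 X0.00 Y13.13
G1 X0.00 Y0.00
; layer 3
G0 Z17.70
G0 X0.00 Y0.00
G1 X18.45 Y0.00
G1 X18.45 Y6.57
G1 X0.00 Y6.57
G1 X0.00 Y0.00
M2 ; end

The solid is a wedge (ramp): 18.4 × 26.3 mm base, rising to 23.6 mm along the y=0 edge and sloping linearly to z=0 at y=26.3. Slicing at Δz = 5.90 mm — 4 equal slices spanning the solid's height, so layer i sits at z = i·h/4 — gives 3 non-empty perimeters. Each is a 4-segment closed polygon; G0 lifts to the layer z and rapids to the start vertex, then G1 traces the edges. The cross-section shrinks linearly with z (the slice at the apex is degenerate and omitted).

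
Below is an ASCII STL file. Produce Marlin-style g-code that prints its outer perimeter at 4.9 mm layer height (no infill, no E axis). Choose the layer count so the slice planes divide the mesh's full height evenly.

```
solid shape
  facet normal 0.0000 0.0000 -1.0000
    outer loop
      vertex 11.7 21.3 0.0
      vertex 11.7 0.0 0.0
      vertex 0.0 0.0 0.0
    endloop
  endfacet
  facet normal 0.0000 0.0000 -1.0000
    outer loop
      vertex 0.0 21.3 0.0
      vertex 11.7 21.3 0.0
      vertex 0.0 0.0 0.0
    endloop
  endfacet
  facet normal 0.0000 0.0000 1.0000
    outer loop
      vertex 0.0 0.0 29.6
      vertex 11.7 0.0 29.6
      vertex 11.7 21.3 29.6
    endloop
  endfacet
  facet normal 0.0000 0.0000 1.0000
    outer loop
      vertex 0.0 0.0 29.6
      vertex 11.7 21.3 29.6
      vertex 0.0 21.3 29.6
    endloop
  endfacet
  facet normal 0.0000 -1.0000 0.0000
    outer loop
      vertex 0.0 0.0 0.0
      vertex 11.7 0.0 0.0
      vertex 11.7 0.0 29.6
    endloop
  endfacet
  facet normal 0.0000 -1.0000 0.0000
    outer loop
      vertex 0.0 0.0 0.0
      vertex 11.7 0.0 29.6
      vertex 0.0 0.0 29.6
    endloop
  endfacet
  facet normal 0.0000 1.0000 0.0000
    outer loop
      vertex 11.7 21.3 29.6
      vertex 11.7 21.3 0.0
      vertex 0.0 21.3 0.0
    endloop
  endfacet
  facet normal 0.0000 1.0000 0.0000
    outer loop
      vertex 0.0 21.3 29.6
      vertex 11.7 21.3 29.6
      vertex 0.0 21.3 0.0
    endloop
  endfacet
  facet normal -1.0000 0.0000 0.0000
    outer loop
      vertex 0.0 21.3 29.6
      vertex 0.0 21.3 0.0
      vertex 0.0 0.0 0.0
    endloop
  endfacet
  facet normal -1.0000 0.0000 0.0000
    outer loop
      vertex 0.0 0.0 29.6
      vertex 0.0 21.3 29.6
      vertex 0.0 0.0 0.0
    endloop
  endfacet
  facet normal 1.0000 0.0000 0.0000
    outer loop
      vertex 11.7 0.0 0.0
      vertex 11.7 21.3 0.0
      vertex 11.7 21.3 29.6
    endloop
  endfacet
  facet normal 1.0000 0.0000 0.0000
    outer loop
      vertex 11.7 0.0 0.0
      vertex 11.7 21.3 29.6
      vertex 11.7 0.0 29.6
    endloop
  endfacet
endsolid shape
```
; perimeter-only toolpath
G21 ; units = mm
G90 ; absolute positioning
G28 ; home
; layer 1
G0 Z4.9
G0 X0.0 Y0.0
G1 X11.7 Y0.0
G1 X11.7 Y21.3
G1 X0.0 Y21.3
G1 X0.0 Y0.0
; layer 2
G0 Z9.9
G0 X0.0 Y0.0
G1 X11.7 Y0.0
G1 X11.7 Y21.3
G1 X0.0 Y21.3
G1 X0.0 Y0.0
; layer 3
G0 Z14.8
G0 X0.0 Y0.0
G1 X11.7 Y0.0
G1 X11.7 Y21.3
G1 X0.0 Y21.3
G1 X0.0 Y0.0
; layer 4
G0 Z19.7
G0 X0.0 Y0.0
G1 X11.7 Y0.0
G1 X11.7 Y21.3
G1 X0.0 Y21.3
G1 X0.0 Y0.0
; layer 5
G0 Z24.7
G0 X0.0 Y0.0
G1 X11.7 Y0.0
G1 X11.7 Y21.3
G1 X0.0 Y21.3
G1 X0.0 Y0.0
; layer 6
G0 Z29.6
G0 X0.0 Y0.0
G1 X11.7 Y0.0
G1 X11.7 Y21.3
G1 X0.0 Y21.3
G1 X0.0 Y0.0
M2 ; end

The solid is a rectangular box, roughly 11.7 × 21.3 mm footprint and 29.6 mm tall. Slicing at Δz = 4.9 mm — 6 equal slices spanning the solid's height, so layer i sits at z = i·h/6 — gives 6 non-empty perimeters. Each is a 4-segment closed polygon; G0 lifts to the layer z and rapids to the start vertex, then G1 traces the edges.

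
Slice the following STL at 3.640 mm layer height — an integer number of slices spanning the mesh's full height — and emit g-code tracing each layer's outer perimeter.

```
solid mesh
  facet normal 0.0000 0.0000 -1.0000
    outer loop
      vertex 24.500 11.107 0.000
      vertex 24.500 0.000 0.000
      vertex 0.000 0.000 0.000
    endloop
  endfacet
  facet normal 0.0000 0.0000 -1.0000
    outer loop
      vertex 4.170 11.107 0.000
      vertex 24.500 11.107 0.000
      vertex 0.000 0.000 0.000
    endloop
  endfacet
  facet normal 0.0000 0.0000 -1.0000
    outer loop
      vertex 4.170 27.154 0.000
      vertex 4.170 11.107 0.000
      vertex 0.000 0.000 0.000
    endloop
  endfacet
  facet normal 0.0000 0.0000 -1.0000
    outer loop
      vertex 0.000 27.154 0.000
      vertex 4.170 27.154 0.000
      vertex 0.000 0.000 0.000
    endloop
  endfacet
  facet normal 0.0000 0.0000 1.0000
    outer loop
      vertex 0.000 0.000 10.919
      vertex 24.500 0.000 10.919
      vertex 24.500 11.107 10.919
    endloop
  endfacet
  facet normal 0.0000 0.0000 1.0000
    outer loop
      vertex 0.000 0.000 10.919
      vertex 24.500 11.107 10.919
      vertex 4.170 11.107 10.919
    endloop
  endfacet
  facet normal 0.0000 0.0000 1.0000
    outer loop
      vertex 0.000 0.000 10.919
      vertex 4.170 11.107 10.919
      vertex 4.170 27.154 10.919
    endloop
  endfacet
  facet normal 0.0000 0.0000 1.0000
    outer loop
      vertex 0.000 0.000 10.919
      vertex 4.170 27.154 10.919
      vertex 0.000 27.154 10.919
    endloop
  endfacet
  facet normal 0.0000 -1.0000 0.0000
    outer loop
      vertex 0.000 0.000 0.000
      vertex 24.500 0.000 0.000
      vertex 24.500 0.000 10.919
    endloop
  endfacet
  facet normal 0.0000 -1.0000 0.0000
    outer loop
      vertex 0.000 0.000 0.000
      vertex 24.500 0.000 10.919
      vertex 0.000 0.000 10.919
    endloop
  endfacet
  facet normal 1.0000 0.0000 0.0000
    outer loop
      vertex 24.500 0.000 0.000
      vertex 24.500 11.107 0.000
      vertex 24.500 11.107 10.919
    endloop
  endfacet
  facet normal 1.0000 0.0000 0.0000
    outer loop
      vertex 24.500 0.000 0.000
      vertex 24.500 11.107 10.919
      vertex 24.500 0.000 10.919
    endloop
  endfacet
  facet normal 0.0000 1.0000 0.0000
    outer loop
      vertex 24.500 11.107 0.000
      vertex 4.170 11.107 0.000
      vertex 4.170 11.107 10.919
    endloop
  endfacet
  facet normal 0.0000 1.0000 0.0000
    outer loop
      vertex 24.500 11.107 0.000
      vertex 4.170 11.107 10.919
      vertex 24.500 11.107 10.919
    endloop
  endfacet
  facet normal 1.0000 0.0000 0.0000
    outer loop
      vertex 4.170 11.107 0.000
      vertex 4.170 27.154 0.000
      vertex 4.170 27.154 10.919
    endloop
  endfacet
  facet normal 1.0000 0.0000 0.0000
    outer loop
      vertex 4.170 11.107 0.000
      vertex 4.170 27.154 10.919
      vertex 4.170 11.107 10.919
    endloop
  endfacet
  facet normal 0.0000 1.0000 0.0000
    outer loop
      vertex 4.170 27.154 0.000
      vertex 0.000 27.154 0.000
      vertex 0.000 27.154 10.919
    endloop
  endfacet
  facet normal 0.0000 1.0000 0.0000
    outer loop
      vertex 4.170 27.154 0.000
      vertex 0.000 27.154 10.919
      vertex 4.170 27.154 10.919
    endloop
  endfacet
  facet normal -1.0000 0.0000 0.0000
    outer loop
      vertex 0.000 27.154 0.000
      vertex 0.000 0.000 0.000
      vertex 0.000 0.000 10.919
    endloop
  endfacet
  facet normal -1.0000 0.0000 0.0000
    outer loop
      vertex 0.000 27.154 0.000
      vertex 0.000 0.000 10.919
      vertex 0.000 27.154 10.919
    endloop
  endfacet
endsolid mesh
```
; perimeter-only toolpath
G21 ; units = mm
G90 ; absolute positioning
G28 ; home
; layer 1
G0 Z3.640
G0 X0.000 Y0.000
G1 X24.500 Y0.000
G1 X24.500 Y11.107
G1 X4.170 Y11.107
G1 X4.170 Y27.154
G1 X0.000 Y27.154
G1 X0.000 Y0.000
; layer 2
G0 Z7.279
G0 X0.000 Y0.000
G1 X24.500 Y0.000
G1 X24.500 Y11.107
G1 X4.170 Y11.107
G1 X4.170 Y27.154
G1 X0.000 Y27.154
G1 X0.000 Y0.000
; layer 3
G0 Z10.919
G0 X0.000 Y0.000
G1 X24.500 Y0.000
G1 X24.500 Y11.107
G1 X4.170 Y11.107
G1 X4.170 Y27.154
G1 X0.000 Y27.154
G1 X0.000 Y0.000
M2 ; end

The solid is an L-shaped prism: outer 24.5 × 27.2 mm, arm thicknesses ≈ 11.1 mm (horizontal) and 4.17 mm (vertical), extruded 10.9 mm in z. Slicing at Δz = 3.640 mm — 3 equal slices spanning the solid's height, so layer i sits at z = i·h/3 — gives 3 non-empty perimeters. Each is a 6-segment closed polygon; G0 lifts to the layer z and rapids to the start vertex, then G1 traces the edges.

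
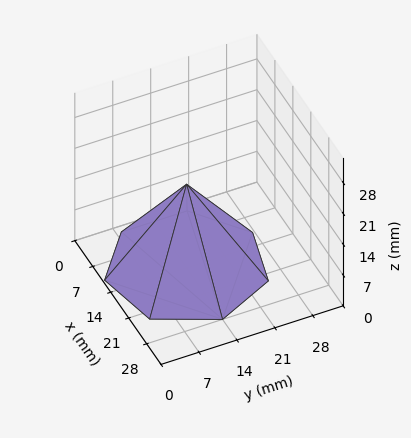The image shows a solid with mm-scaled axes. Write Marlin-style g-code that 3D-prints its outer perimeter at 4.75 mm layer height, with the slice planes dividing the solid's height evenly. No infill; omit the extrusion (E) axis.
Reading the render: the shape is a regular 7-sided pyramid, base circumscribed radius ≈ 14 mm, apex at z ≈ 19 mm (dimensions read to the nearest mm from the axis ticks). For the g-code, the solid's height is divided into equal slices at the stated Δz and each level perimeter traced with G1 moves after a G0 lift.

; perimeter-only toolpath
G21 ; units = mm
G90 ; absolute positioning
G28 ; home
; layer 1
G0 Z4.75
G0 X24.50 Y14.00
G1 X20.55 Y22.21
G1 X11.66 Y24.24
G1 X4.54 Y18.55
G1 X4.54 Y9.45
G1 X11.66 Y3.76
G1 X20.55 Y5.79
G1 X24.50 Y14.00
; layer 2
G0 Z9.50
G0 X21.00 Y14.00
G1 X18.37 Y19.48
G1 X12.44 Y20.82
G1 X7.70 Y17.04
G1 X7.70 Y10.96
G1 X12.44 Y7.17
G1 X18.37 Y8.53
G1 X21.00 Y14.00
; layer 3
G0 Z14.25
G0 X17.50 Y14.00
G1 X16.18 Y16.74
G1 X13.22 Y17.41
G1 X10.85 Y15.52
G1 X10.85 Y12.48
G1 X13.22 Y10.59
G1 X16.18 Y11.26
G1 X17.50 Y14.00
M2 ; end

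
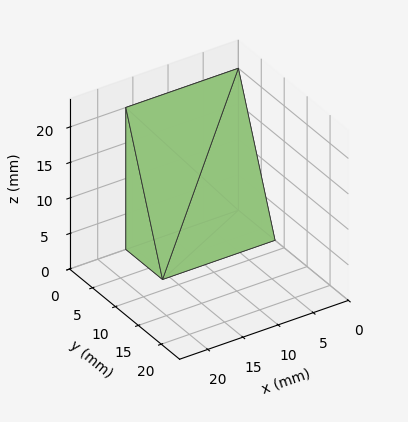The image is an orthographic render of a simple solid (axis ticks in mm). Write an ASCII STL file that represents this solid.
Reading the render: the shape is a wedge (ramp): 16 × 8 mm base, rising to 20 mm along the y=0 edge and sloping linearly to z=0 at y=8 (dimensions read to the nearest mm from the axis ticks). For the STL, each face is triangulated and given an outward normal.

solid part
  facet normal 0.0000 0.0000 -1.0000
    outer loop
      vertex 16.0 8.0 0.0
      vertex 16.0 0.0 0.0
      vertex 0.0 0.0 0.0
    endloop
  endfacet
  facet normal 0.0000 0.0000 -1.0000
    outer loop
      vertex 0.0 8.0 0.0
      vertex 16.0 8.0 0.0
      vertex 0.0 0.0 0.0
    endloop
  endfacet
  facet normal 0.0000 -1.0000 0.0000
    outer loop
      vertex 0.0 0.0 0.0
      vertex 16.0 0.0 0.0
      vertex 16.0 0.0 20.0
    endloop
  endfacet
  facet normal 0.0000 -1.0000 0.0000
    outer loop
      vertex 0.0 0.0 0.0
      vertex 16.0 0.0 20.0
      vertex 0.0 0.0 20.0
    endloop
  endfacet
  facet normal 0.0000 0.9285 0.3714
    outer loop
      vertex 0.0 0.0 20.0
      vertex 16.0 0.0 20.0
      vertex 16.0 8.0 0.0
    endloop
  endfacet
  facet normal 0.0000 0.9285 0.3714
    outer loop
      vertex 0.0 0.0 20.0
      vertex 16.0 8.0 0.0
      vertex 0.0 8.0 0.0
    endloop
  endfacet
  facet normal -1.0000 0.0000 0.0000
    outer loop
      vertex 0.0 0.0 20.0
      vertex 0.0 8.0 0.0
      vertex 0.0 0.0 0.0
    endloop
  endfacet
  facet normal 1.0000 0.0000 0.0000
    outer loop
      vertex 16.0 0.0 0.0
      vertex 16.0 8.0 0.0
      vertex 16.0 0.0 20.0
    endloop
  endfacet
endsolid part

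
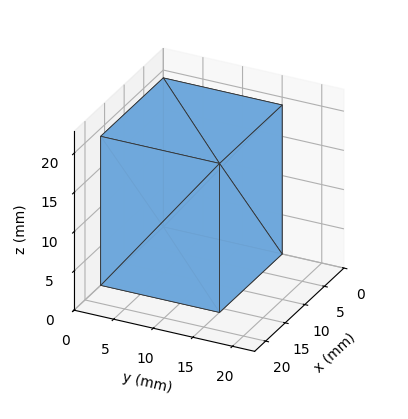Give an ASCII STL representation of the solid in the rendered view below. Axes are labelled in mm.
Reading the render: the shape is a rectangular box, roughly 16 × 15 mm footprint and 19 mm tall (dimensions read to the nearest mm from the axis ticks). For the STL, each face is triangulated and given an outward normal.

solid part
  facet normal 0.0000 0.0000 -1.0000
    outer loop
      vertex 16.000 15.000 0.000
      vertex 16.000 0.000 0.000
      vertex 0.000 0.000 0.000
    endloop
  endfacet
  facet normal 0.0000 0.0000 -1.0000
    outer loop
      vertex 0.000 15.000 0.000
      vertex 16.000 15.000 0.000
      vertex 0.000 0.000 0.000
    endloop
  endfacet
  facet normal 0.0000 0.0000 1.0000
    outer loop
      vertex 0.000 0.000 19.000
      vertex 16.000 0.000 19.000
      vertex 16.000 15.000 19.000
    endloop
  endfacet
  facet normal 0.0000 0.0000 1.0000
    outer loop
      vertex 0.000 0.000 19.000
      vertex 16.000 15.000 19.000
      vertex 0.000 15.000 19.000
    endloop
  endfacet
  facet normal 0.0000 -1.0000 0.0000
    outer loop
      vertex 0.000 0.000 0.000
      vertex 16.000 0.000 0.000
      vertex 16.000 0.000 19.000
    endloop
  endfacet
  facet normal 0.0000 -1.0000 0.0000
    outer loop
      vertex 0.000 0.000 0.000
      vertex 16.000 0.000 19.000
      vertex 0.000 0.000 19.000
    endloop
  endfacet
  facet normal 0.0000 1.0000 0.0000
    outer loop
      vertex 16.000 15.000 19.000
      vertex 16.000 15.000 0.000
      vertex 0.000 15.000 0.000
    endloop
  endfacet
  facet normal 0.0000 1.0000 0.0000
    outer loop
      vertex 0.000 15.000 19.000
      vertex 16.000 15.000 19.000
      vertex 0.000 15.000 0.000
    endloop
  endfacet
  facet normal -1.0000 0.0000 0.0000
    outer loop
      vertex 0.000 15.000 19.000
      vertex 0.000 15.000 0.000
      vertex 0.000 0.000 0.000
    endloop
  endfacet
  facet normal -1.0000 0.0000 0.0000
    outer loop
      vertex 0.000 0.000 19.000
      vertex 0.000 15.000 19.000
      vertex 0.000 0.000 0.000
    endloop
  endfacet
  facet normal 1.0000 0.0000 0.0000
    outer loop
      vertex 16.000 0.000 0.000
      vertex 16.000 15.000 0.000
      vertex 16.000 15.000 19.000
    endloop
  endfacet
  facet normal 1.0000 0.0000 0.0000
    outer loop
      vertex 16.000 0.000 0.000
      vertex 16.000 15.000 19.000
      vertex 16.000 0.000 19.000
    endloop
  endfacet
endsolid part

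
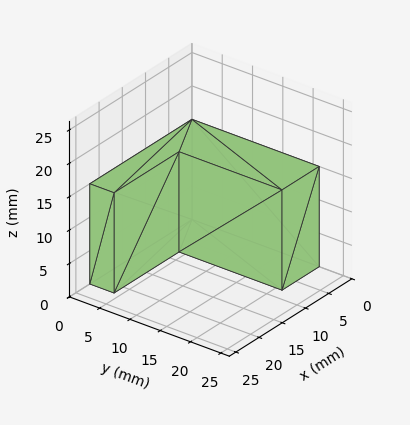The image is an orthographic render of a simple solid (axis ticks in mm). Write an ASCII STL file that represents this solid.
Reading the render: the shape is an L-shaped prism: outer 22 × 21 mm, arm thicknesses ≈ 4 mm (horizontal) and 8 mm (vertical), extruded 15 mm in z (dimensions read to the nearest mm from the axis ticks). For the STL, each face is triangulated and given an outward normal.

solid part
  facet normal 0.0000 0.0000 -1.0000
    outer loop
      vertex 22.00 4.00 0.00
      vertex 22.00 0.00 0.00
      vertex 0.00 0.00 0.00
    endloop
  endfacet
  facet normal 0.0000 0.0000 -1.0000
    outer loop
      vertex 8.00 4.00 0.00
      vertex 22.00 4.00 0.00
      vertex 0.00 0.00 0.00
    endloop
  endfacet
  facet normal 0.0000 0.0000 -1.0000
    outer loop
      vertex 8.00 21.00 0.00
      vertex 8.00 4.00 0.00
      vertex 0.00 0.00 0.00
    endloop
  endfacet
  facet normal 0.0000 0.0000 -1.0000
    outer loop
      vertex 0.00 21.00 0.00
      vertex 8.00 21.00 0.00
      vertex 0.00 0.00 0.00
    endloop
  endfacet
  facet normal 0.0000 0.0000 1.0000
    outer loop
      vertex 0.00 0.00 15.00
      vertex 22.00 0.00 15.00
      vertex 22.00 4.00 15.00
    endloop
  endfacet
  facet normal 0.0000 0.0000 1.0000
    outer loop
      vertex 0.00 0.00 15.00
      vertex 22.00 4.00 15.00
      vertex 8.00 4.00 15.00
    endloop
  endfacet
  facet normal 0.0000 0.0000 1.0000
    outer loop
      vertex 0.00 0.00 15.00
      vertex 8.00 4.00 15.00
      vertex 8.00 21.00 15.00
    endloop
  endfacet
  facet normal 0.0000 0.0000 1.0000
    outer loop
      vertex 0.00 0.00 15.00
      vertex 8.00 21.00 15.00
      vertex 0.00 21.00 15.00
    endloop
  endfacet
  facet normal 0.0000 -1.0000 0.0000
    outer loop
      vertex 0.00 0.00 0.00
      vertex 22.00 0.00 0.00
      vertex 22.00 0.00 15.00
    endloop
  endfacet
  facet normal 0.0000 -1.0000 0.0000
    outer loop
      vertex 0.00 0.00 0.00
      vertex 22.00 0.00 15.00
      vertex 0.00 0.00 15.00
    endloop
  endfacet
  facet normal 1.0000 0.0000 0.0000
    outer loop
      vertex 22.00 0.00 0.00
      vertex 22.00 4.00 0.00
      vertex 22.00 4.00 15.00
    endloop
  endfacet
  facet normal 1.0000 0.0000 0.0000
    outer loop
      vertex 22.00 0.00 0.00
      vertex 22.00 4.00 15.00
      vertex 22.00 0.00 15.00
    endloop
  endfacet
  facet normal 0.0000 1.0000 0.0000
    outer loop
      vertex 22.00 4.00 0.00
      vertex 8.00 4.00 0.00
      vertex 8.00 4.00 15.00
    endloop
  endfacet
  facet normal 0.0000 1.0000 0.0000
    outer loop
      vertex 22.00 4.00 0.00
      vertex 8.00 4.00 15.00
      vertex 22.00 4.00 15.00
    endloop
  endfacet
  facet normal 1.0000 0.0000 0.0000
    outer loop
      vertex 8.00 4.00 0.00
      vertex 8.00 21.00 0.00
      vertex 8.00 21.00 15.00
    endloop
  endfacet
  facet normal 1.0000 0.0000 0.0000
    outer loop
      vertex 8.00 4.00 0.00
      vertex 8.00 21.00 15.00
      vertex 8.00 4.00 15.00
    endloop
  endfacet
  facet normal 0.0000 1.0000 0.0000
    outer loop
      vertex 8.00 21.00 0.00
      vertex 0.00 21.00 0.00
      vertex 0.00 21.00 15.00
    endloop
  endfacet
  facet normal 0.0000 1.0000 0.0000
    outer loop
      vertex 8.00 21.00 0.00
      vertex 0.00 21.00 15.00
      vertex 8.00 21.00 15.00
    endloop
  endfacet
  facet normal -1.0000 0.0000 0.0000
    outer loop
      vertex 0.00 21.00 0.00
      vertex 0.00 0.00 0.00
      vertex 0.00 0.00 15.00
    endloop
  endfacet
  facet normal -1.0000 0.0000 0.0000
    outer loop
      vertex 0.00 21.00 0.00
      vertex 0.00 0.00 15.00
      vertex 0.00 21.00 15.00
    endloop
  endfacet
endsolid part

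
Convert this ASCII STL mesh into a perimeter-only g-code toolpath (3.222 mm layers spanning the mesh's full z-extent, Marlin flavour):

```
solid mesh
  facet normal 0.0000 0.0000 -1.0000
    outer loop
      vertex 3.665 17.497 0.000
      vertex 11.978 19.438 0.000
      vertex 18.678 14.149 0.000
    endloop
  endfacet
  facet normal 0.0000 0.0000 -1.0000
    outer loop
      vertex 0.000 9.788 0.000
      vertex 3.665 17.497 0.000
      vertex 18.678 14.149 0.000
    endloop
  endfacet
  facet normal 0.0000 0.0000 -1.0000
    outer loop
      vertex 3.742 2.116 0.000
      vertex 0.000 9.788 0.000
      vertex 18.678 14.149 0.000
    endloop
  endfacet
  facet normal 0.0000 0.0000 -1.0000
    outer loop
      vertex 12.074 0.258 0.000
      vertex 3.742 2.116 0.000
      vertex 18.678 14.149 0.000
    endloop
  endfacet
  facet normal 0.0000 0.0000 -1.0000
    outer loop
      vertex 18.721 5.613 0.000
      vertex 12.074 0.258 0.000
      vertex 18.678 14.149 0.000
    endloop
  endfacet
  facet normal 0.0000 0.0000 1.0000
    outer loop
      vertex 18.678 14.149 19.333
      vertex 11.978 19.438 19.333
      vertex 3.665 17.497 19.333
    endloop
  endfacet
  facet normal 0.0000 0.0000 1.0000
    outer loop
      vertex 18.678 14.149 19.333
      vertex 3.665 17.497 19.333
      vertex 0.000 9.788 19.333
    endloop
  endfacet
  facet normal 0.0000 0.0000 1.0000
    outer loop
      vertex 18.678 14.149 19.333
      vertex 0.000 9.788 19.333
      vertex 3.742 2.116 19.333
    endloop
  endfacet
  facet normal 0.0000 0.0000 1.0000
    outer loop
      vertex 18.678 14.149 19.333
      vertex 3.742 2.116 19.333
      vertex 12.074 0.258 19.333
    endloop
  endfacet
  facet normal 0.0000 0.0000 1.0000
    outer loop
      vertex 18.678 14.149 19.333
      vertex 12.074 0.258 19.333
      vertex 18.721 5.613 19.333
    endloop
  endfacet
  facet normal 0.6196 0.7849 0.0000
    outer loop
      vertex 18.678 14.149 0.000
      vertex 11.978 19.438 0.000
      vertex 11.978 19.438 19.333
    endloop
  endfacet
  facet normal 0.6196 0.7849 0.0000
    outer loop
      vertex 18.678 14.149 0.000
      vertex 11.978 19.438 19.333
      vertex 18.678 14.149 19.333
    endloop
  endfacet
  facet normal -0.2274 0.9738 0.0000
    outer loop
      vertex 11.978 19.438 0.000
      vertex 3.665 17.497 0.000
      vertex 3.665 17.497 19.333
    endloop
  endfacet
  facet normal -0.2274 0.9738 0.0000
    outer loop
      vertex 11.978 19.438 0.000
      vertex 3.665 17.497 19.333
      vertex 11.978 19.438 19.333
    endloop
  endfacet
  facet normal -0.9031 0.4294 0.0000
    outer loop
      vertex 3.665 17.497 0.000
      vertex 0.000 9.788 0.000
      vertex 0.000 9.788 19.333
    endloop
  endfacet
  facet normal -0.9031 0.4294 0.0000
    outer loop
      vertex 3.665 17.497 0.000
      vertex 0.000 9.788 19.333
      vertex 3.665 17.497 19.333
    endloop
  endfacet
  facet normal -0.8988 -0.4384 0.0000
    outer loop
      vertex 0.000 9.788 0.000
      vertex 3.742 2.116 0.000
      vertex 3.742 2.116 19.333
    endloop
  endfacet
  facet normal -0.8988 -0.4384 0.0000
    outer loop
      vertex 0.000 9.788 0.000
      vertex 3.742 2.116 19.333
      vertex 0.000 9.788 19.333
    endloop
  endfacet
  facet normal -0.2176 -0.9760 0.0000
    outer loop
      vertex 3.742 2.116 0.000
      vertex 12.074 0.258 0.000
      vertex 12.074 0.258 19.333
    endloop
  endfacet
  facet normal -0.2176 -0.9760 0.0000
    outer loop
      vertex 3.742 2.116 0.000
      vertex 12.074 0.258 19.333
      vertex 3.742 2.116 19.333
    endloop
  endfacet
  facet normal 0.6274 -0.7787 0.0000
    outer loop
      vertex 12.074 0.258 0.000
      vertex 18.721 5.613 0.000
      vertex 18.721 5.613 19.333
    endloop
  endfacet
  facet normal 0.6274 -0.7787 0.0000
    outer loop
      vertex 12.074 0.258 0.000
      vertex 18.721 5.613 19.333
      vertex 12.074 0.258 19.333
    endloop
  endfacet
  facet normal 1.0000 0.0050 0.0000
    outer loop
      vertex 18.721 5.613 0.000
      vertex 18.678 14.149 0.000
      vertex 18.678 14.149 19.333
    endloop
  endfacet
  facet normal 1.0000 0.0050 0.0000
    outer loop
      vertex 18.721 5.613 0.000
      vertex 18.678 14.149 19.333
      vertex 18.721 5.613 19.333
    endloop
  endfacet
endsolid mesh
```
; perimeter-only toolpath
G21 ; units = mm
G90 ; absolute positioning
G28 ; home
; layer 1
G0 Z3.222
G0 X18.678 Y14.149
G1 X11.978 Y19.438
G1 X3.665 Y17.497
G1 X0.000 Y9.788
G1 X3.742 Y2.116
G1 X12.074 Y0.258
G1 X18.721 Y5.613
G1 X18.678 Y14.149
; layer 2
G0 Z6.444
G0 X18.678 Y14.149
G1 X11.978 Y19.438
G1 X3.665 Y17.497
G1 X0.000 Y9.788
G1 X3.742 Y2.116
G1 X12.074 Y0.258
G1 X18.721 Y5.613
G1 X18.678 Y14.149
; layer 3
G0 Z9.666
G0 X18.678 Y14.149
G1 X11.978 Y19.438
G1 X3.665 Y17.497
G1 X0.000 Y9.788
G1 X3.742 Y2.116
G1 X12.074 Y0.258
G1 X18.721 Y5.613
G1 X18.678 Y14.149
; layer 4
G0 Z12.889
G0 X18.678 Y14.149
G1 X11.978 Y19.438
G1 X3.665 Y17.497
G1 X0.000 Y9.788
G1 X3.742 Y2.116
G1 X12.074 Y0.258
G1 X18.721 Y5.613
G1 X18.678 Y14.149
; layer 5
G0 Z16.111
G0 X18.678 Y14.149
G1 X11.978 Y19.438
G1 X3.665 Y17.497
G1 X0.000 Y9.788
G1 X3.742 Y2.116
G1 X12.074 Y0.258
G1 X18.721 Y5.613
G1 X18.678 Y14.149
; layer 6
G0 Z19.333
G0 X18.678 Y14.149
G1 X11.978 Y19.438
G1 X3.665 Y17.497
G1 X0.000 Y9.788
G1 X3.742 Y2.116
G1 X12.074 Y0.258
G1 X18.721 Y5.613
G1 X18.678 Y14.149
M2 ; end

The solid is a regular 7-sided prism (a cylinder approximated with 7 flat sides), circumscribed radius ≈ 9.84 mm, height ≈ 19.3 mm. Slicing at Δz = 3.222 mm — 6 equal slices spanning the solid's height, so layer i sits at z = i·h/6 — gives 6 non-empty perimeters. Each is a 7-segment closed polygon; G0 lifts to the layer z and rapids to the start vertex, then G1 traces the edges.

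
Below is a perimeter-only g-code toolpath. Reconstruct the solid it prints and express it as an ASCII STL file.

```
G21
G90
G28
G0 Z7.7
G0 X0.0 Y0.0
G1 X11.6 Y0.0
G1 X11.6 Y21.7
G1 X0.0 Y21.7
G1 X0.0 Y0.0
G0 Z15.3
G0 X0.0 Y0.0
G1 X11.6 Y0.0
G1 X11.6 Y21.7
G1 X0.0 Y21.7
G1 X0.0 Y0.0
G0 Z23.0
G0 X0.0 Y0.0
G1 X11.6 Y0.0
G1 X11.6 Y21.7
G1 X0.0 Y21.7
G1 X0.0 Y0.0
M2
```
solid part
  facet normal 0.0000 0.0000 -1.0000
    outer loop
      vertex 11.6 21.7 0.0
      vertex 11.6 0.0 0.0
      vertex 0.0 0.0 0.0
    endloop
  endfacet
  facet normal 0.0000 0.0000 -1.0000
    outer loop
      vertex 0.0 21.7 0.0
      vertex 11.6 21.7 0.0
      vertex 0.0 0.0 0.0
    endloop
  endfacet
  facet normal 0.0000 0.0000 1.0000
    outer loop
      vertex 0.0 0.0 23.0
      vertex 11.6 0.0 23.0
      vertex 11.6 21.7 23.0
    endloop
  endfacet
  facet normal 0.0000 0.0000 1.0000
    outer loop
      vertex 0.0 0.0 23.0
      vertex 11.6 21.7 23.0
      vertex 0.0 21.7 23.0
    endloop
  endfacet
  facet normal 0.0000 -1.0000 0.0000
    outer loop
      vertex 0.0 0.0 0.0
      vertex 11.6 0.0 0.0
      vertex 11.6 0.0 23.0
    endloop
  endfacet
  facet normal 0.0000 -1.0000 0.0000
    outer loop
      vertex 0.0 0.0 0.0
      vertex 11.6 0.0 23.0
      vertex 0.0 0.0 23.0
    endloop
  endfacet
  facet normal 0.0000 1.0000 0.0000
    outer loop
      vertex 11.6 21.7 23.0
      vertex 11.6 21.7 0.0
      vertex 0.0 21.7 0.0
    endloop
  endfacet
  facet normal 0.0000 1.0000 0.0000
    outer loop
      vertex 0.0 21.7 23.0
      vertex 11.6 21.7 23.0
      vertex 0.0 21.7 0.0
    endloop
  endfacet
  facet normal -1.0000 0.0000 0.0000
    outer loop
      vertex 0.0 21.7 23.0
      vertex 0.0 21.7 0.0
      vertex 0.0 0.0 0.0
    endloop
  endfacet
  facet normal -1.0000 0.0000 0.0000
    outer loop
      vertex 0.0 0.0 23.0
      vertex 0.0 21.7 23.0
      vertex 0.0 0.0 0.0
    endloop
  endfacet
  facet normal 1.0000 0.0000 0.0000
    outer loop
      vertex 11.6 0.0 0.0
      vertex 11.6 21.7 0.0
      vertex 11.6 21.7 23.0
    endloop
  endfacet
  facet normal 1.0000 0.0000 0.0000
    outer loop
      vertex 11.6 0.0 0.0
      vertex 11.6 21.7 23.0
      vertex 11.6 0.0 23.0
    endloop
  endfacet
endsolid part

The G0 Z moves step by Δz≈7.7 mm. Every layer's G1 loop is the same polygon, so the solid is a straight extrusion of it from z=0 to z≈23. Closing with flat bottom and top caps and triangulating gives 12 facets — a rectangular box, roughly 11.6 × 21.7 mm footprint and 23 mm tall.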